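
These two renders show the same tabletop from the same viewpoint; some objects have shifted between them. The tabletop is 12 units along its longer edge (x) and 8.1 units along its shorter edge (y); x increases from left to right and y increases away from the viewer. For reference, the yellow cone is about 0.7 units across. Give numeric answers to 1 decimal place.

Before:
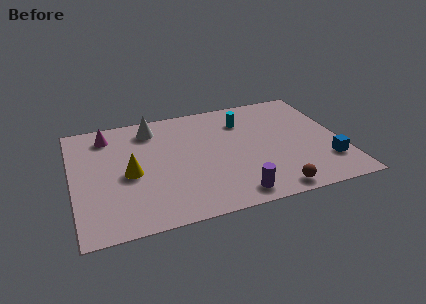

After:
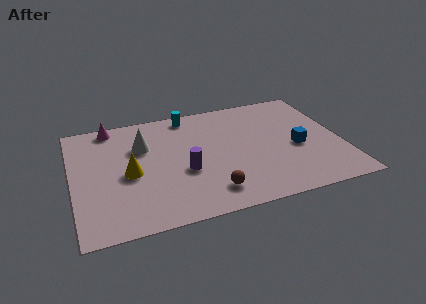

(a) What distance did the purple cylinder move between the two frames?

3.0

The purple cylinder was near (6.9, 1.0) before and (4.9, 3.2) after, so it travelled √(2.0² + 2.2²) ≈ 3.0 units.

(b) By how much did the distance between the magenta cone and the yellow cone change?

+0.5

Before: roughly 3.1 units apart; after: 3.6. That's 0.5 units further apart.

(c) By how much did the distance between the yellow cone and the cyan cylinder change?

-1.3

Before: roughly 5.8 units apart; after: 4.5. That's 1.3 units closer together.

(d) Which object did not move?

the yellow cone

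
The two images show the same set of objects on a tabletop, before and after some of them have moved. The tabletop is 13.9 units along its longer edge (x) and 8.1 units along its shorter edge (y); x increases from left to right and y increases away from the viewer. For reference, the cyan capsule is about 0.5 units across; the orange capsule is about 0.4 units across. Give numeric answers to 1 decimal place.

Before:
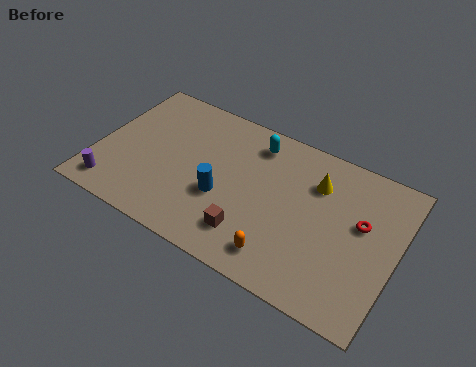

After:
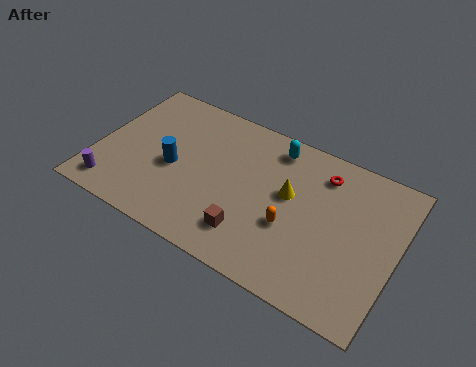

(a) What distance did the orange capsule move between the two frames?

1.7

From (9.0, 1.4) to (9.2, 3.1), the orange capsule covered √(0.2² + 1.7²) ≈ 1.7 units.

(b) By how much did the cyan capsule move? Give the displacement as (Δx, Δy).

(0.9, 0.2)

From the two frames, the cyan capsule sits at roughly (7.0, 6.7) before and (7.9, 6.9) after.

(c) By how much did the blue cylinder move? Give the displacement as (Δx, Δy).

(-2.4, 0.5)

The blue cylinder was at about (6.0, 3.1) and moved to about (3.6, 3.6).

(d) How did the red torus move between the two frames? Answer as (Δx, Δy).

(-2.0, 1.7)

From the two frames, the red torus sits at roughly (12.2, 4.8) before and (10.2, 6.5) after.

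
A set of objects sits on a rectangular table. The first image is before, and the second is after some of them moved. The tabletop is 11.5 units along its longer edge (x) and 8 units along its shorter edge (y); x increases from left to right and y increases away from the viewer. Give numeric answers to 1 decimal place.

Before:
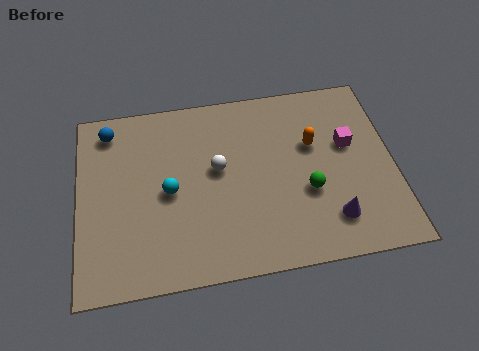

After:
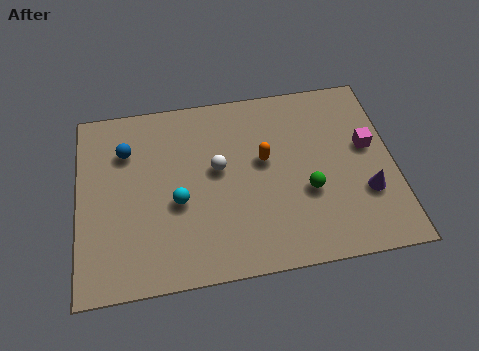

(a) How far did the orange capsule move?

1.8

The orange capsule was near (8.6, 5.0) before and (6.8, 4.6) after, so it travelled √(1.8² + 0.4²) ≈ 1.8 units.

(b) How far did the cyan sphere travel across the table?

0.6

From (3.3, 3.8) to (3.6, 3.3), the cyan sphere covered √(0.3² + 0.5²) ≈ 0.6 units.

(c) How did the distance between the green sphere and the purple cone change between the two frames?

+0.6

Before: roughly 1.5 units apart; after: 2.1. That's 0.6 units further apart.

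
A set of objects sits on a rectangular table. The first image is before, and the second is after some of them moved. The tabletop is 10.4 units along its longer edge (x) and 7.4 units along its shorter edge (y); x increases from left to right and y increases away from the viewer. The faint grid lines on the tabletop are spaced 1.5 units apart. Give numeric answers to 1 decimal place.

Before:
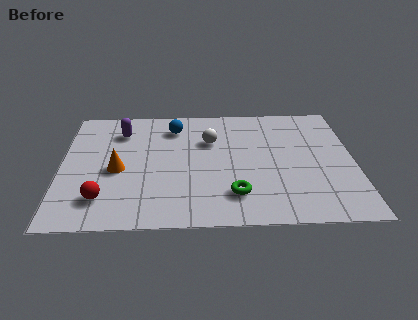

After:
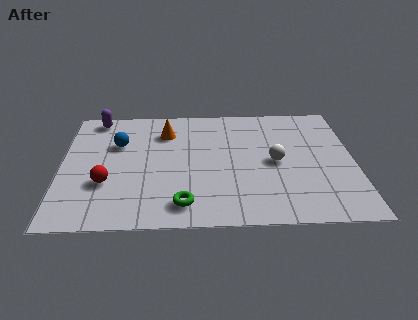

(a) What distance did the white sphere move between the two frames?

2.7

The white sphere was near (5.3, 5.0) before and (7.6, 3.6) after, so it travelled √(2.3² + 1.4²) ≈ 2.7 units.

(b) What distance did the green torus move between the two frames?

1.9

The green torus moved from about (6.1, 1.7) to (4.3, 1.2), a distance of √(1.8² + 0.5²) ≈ 1.9.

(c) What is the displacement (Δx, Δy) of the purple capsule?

(-0.9, 0.9)

From the two frames, the purple capsule sits at roughly (2.1, 5.7) before and (1.2, 6.6) after.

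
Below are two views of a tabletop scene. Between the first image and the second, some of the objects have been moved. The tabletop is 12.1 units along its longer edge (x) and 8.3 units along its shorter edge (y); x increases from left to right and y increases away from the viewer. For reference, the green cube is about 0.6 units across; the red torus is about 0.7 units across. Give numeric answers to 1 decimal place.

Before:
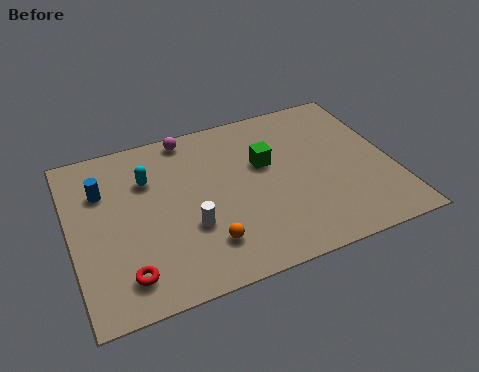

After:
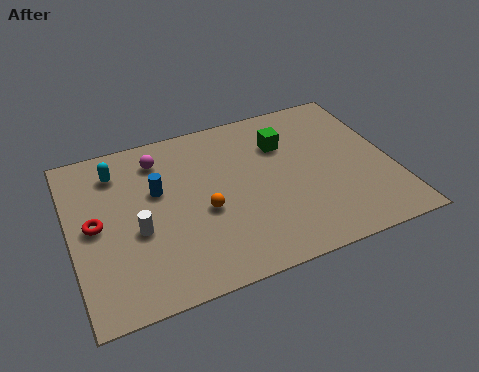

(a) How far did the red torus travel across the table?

2.8

The red torus was near (1.8, 1.5) before and (0.9, 4.2) after, so it travelled √(0.9² + 2.7²) ≈ 2.8 units.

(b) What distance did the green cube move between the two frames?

1.1

The green cube moved from about (7.4, 5.1) to (8.2, 5.9), a distance of √(0.8² + 0.8²) ≈ 1.1.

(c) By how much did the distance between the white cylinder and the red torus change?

-1.2

The distance was about 2.9 in the first image and 1.7 in the second, so they moved 1.2 units closer together.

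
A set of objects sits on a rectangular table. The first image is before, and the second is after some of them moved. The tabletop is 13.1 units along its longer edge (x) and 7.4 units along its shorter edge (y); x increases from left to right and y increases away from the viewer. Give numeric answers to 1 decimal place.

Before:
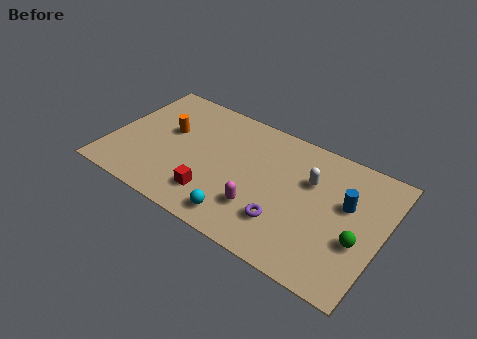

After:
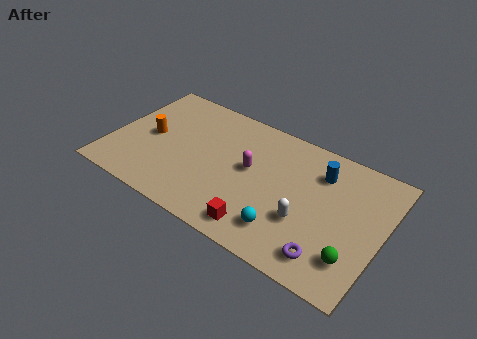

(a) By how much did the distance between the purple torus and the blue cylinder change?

+0.8

They were about 3.6 units apart before and 4.4 after — 0.8 units further apart.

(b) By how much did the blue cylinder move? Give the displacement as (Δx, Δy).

(-1.4, 1.1)

The blue cylinder was at about (11.3, 4.5) and moved to about (9.9, 5.6).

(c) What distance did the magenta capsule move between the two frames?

2.2

The magenta capsule was near (7.5, 2.1) before and (6.7, 4.1) after, so it travelled √(0.8² + 2.0²) ≈ 2.2 units.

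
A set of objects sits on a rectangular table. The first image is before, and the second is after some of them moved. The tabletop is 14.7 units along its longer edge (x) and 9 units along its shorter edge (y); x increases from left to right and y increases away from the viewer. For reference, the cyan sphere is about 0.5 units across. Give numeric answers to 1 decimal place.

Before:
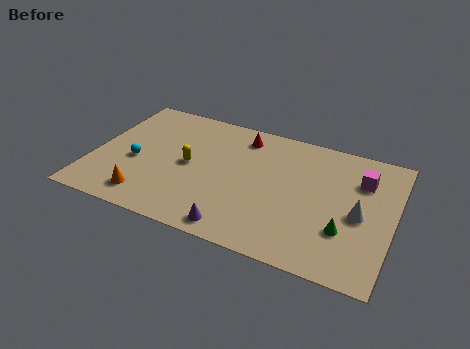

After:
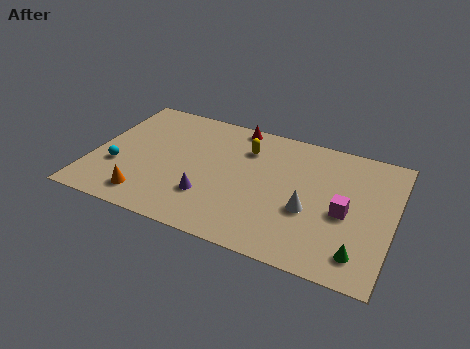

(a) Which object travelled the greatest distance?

the yellow capsule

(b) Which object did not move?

the orange cone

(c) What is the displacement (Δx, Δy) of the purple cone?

(-1.6, 1.6)

From the two frames, the purple cone sits at roughly (7.5, 1.0) before and (5.9, 2.6) after.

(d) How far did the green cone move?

1.4

The green cone was near (12.5, 2.8) before and (13.3, 1.6) after, so it travelled √(0.8² + 1.2²) ≈ 1.4 units.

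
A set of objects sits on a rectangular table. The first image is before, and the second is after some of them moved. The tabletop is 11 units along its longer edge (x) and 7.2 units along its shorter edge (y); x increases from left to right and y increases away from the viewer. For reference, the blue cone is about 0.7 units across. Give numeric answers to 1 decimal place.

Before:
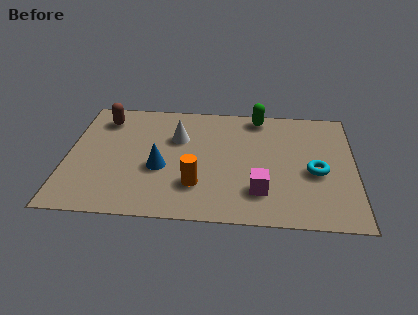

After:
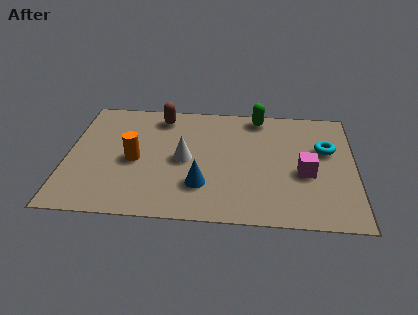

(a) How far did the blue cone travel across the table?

1.8

The blue cone was near (3.6, 2.9) before and (5.2, 2.0) after, so it travelled √(1.6² + 0.9²) ≈ 1.8 units.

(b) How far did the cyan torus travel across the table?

1.5

The cyan torus moved from about (9.5, 3.1) to (9.9, 4.5), a distance of √(0.4² + 1.4²) ≈ 1.5.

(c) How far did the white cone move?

1.3

The white cone moved from about (4.2, 4.8) to (4.5, 3.5), a distance of √(0.3² + 1.3²) ≈ 1.3.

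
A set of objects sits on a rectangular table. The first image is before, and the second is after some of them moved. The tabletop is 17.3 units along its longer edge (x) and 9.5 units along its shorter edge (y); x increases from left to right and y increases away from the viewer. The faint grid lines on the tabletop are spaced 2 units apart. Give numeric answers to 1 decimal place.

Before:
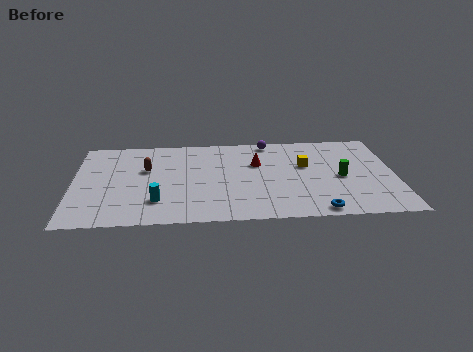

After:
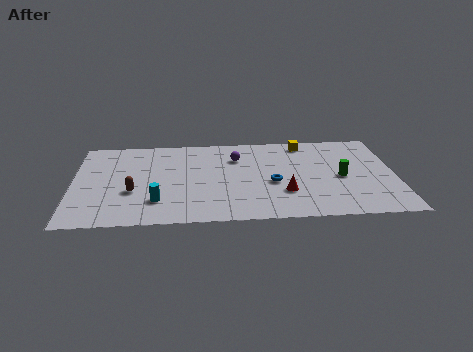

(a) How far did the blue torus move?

3.9

The blue torus was near (13.0, 0.9) before and (10.7, 4.0) after, so it travelled √(2.3² + 3.1²) ≈ 3.9 units.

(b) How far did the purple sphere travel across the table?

2.5

The purple sphere was near (10.6, 8.6) before and (8.8, 6.9) after, so it travelled √(1.8² + 1.7²) ≈ 2.5 units.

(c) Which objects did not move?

the cyan cylinder and the green cylinder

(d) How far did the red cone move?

3.6

The red cone was near (9.9, 6.2) before and (11.3, 2.9) after, so it travelled √(1.4² + 3.3²) ≈ 3.6 units.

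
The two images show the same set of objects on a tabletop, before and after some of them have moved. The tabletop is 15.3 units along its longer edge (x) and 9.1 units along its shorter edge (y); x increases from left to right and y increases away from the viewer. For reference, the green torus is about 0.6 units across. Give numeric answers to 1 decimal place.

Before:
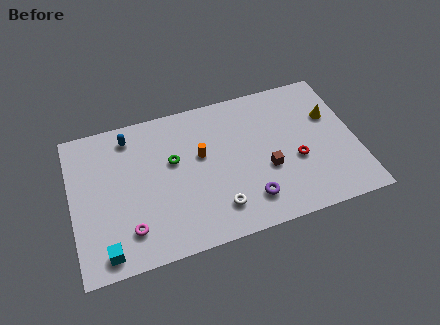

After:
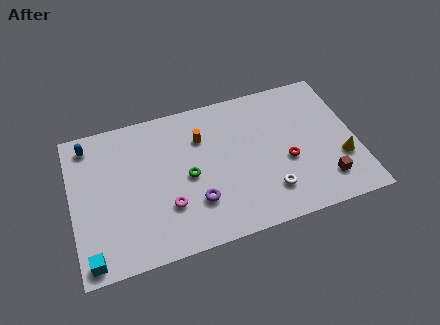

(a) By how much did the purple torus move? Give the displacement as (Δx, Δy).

(-2.8, 0.7)

From the two frames, the purple torus sits at roughly (9.3, 1.9) before and (6.5, 2.6) after.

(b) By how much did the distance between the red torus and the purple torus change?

+1.9

They were about 3.2 units apart before and 5.1 after — 1.9 units further apart.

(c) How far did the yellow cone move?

2.9

The yellow cone moved from about (14.1, 5.9) to (14.4, 3.0), a distance of √(0.3² + 2.9²) ≈ 2.9.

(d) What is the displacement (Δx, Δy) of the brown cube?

(3.0, -1.6)

The brown cube was at about (10.4, 3.5) and moved to about (13.4, 1.9).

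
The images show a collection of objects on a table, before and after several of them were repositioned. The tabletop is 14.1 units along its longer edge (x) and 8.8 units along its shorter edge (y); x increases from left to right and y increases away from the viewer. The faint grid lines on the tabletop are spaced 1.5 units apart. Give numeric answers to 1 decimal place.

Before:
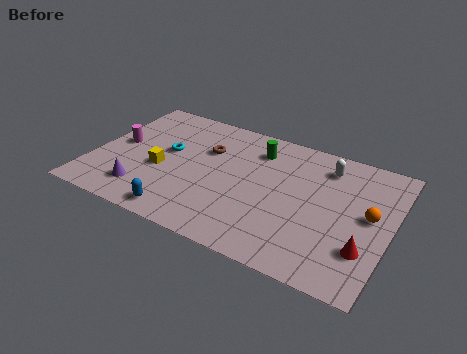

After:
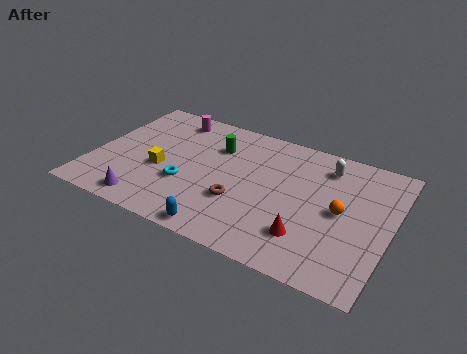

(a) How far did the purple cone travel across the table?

0.8

The purple cone was near (2.7, 1.8) before and (3.0, 1.1) after, so it travelled √(0.3² + 0.7²) ≈ 0.8 units.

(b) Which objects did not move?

the white capsule and the yellow cube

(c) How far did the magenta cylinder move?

3.6

From (1.1, 4.6) to (3.2, 7.5), the magenta cylinder covered √(2.1² + 2.9²) ≈ 3.6 units.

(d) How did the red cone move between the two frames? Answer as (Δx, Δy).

(-2.6, -0.3)

The red cone was at about (13.1, 2.5) and moved to about (10.5, 2.2).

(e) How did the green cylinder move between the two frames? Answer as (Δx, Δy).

(-1.9, -0.6)

The green cylinder was at about (7.5, 6.9) and moved to about (5.6, 6.3).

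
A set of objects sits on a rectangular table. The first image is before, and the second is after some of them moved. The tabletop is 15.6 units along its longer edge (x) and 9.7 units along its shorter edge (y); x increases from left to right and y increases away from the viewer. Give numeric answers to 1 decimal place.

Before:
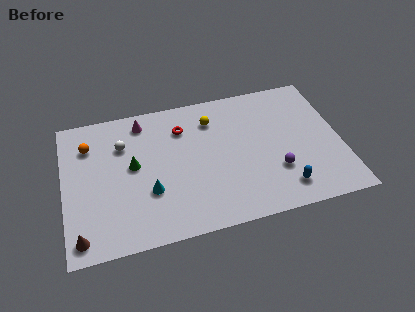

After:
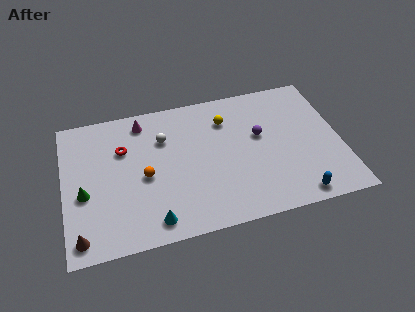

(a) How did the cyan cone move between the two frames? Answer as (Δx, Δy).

(0.1, -2.0)

The cyan cone started near (4.7, 3.3) and ended near (4.8, 1.3).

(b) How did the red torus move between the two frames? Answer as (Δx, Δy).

(-3.4, -0.7)

From the two frames, the red torus sits at roughly (6.8, 7.3) before and (3.4, 6.6) after.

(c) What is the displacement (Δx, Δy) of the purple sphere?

(-0.7, 2.7)

The purple sphere was at about (11.8, 3.0) and moved to about (11.1, 5.7).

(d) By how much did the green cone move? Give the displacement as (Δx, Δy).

(-2.8, -1.3)

The green cone started near (3.9, 5.3) and ended near (1.1, 4.0).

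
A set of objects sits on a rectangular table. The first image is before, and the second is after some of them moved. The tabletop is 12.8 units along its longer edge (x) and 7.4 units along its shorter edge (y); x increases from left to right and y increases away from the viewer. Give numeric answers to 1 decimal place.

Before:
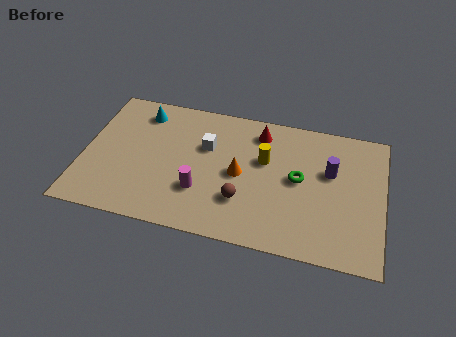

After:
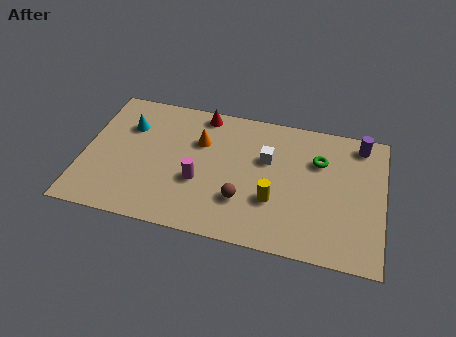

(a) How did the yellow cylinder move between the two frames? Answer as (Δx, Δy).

(0.5, -2.1)

From the two frames, the yellow cylinder sits at roughly (7.7, 4.6) before and (8.2, 2.5) after.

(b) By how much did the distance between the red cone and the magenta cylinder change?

-0.6

Before: roughly 4.4 units apart; after: 3.8. That's 0.6 units closer together.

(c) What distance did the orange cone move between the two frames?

2.3

From (6.7, 3.6) to (4.9, 5.0), the orange cone covered √(1.8² + 1.4²) ≈ 2.3 units.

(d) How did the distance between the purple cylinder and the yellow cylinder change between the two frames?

+2.4

The distance was about 2.8 in the first image and 5.2 in the second, so they moved 2.4 units further apart.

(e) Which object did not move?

the brown sphere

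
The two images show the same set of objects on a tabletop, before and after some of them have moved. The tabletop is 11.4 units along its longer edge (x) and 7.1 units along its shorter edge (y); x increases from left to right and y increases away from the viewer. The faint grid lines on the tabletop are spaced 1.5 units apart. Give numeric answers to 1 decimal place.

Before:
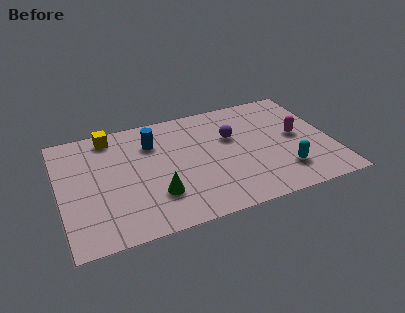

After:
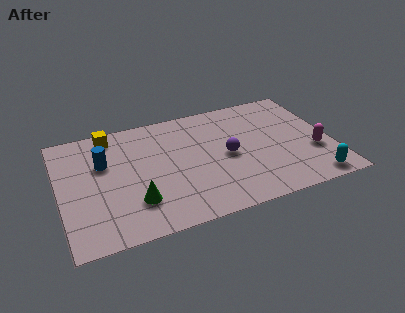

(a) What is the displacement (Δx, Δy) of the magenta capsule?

(0.6, -1.2)

From the two frames, the magenta capsule sits at roughly (10.0, 3.7) before and (10.6, 2.5) after.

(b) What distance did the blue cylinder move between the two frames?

2.2

The blue cylinder was near (4.0, 5.2) before and (1.9, 4.6) after, so it travelled √(2.1² + 0.6²) ≈ 2.2 units.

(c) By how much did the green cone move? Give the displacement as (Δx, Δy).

(-0.9, -0.1)

The green cone was at about (3.9, 2.0) and moved to about (3.0, 1.9).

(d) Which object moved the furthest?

the blue cylinder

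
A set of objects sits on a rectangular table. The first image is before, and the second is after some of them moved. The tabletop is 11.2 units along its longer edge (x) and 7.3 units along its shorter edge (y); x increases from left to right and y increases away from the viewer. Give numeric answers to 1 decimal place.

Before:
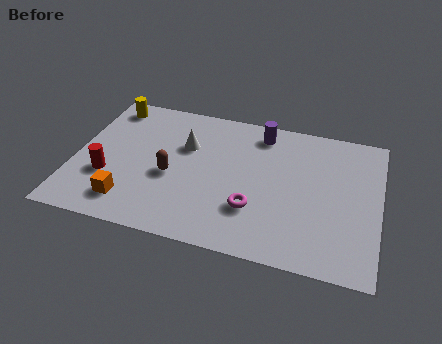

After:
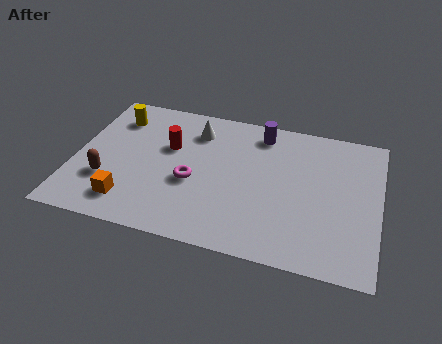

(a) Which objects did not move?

the purple cylinder and the orange cube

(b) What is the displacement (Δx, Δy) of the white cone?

(0.3, 0.9)

The white cone started near (4.0, 4.8) and ended near (4.3, 5.7).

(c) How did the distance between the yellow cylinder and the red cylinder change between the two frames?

-1.4

They were about 3.8 units apart before and 2.4 after — 1.4 units closer together.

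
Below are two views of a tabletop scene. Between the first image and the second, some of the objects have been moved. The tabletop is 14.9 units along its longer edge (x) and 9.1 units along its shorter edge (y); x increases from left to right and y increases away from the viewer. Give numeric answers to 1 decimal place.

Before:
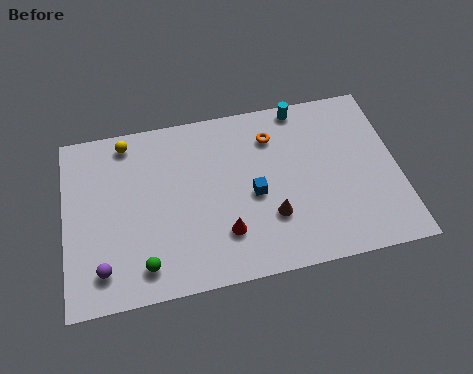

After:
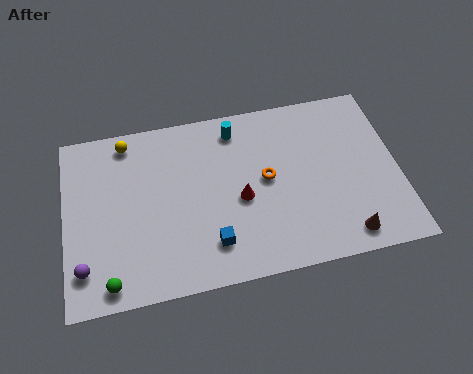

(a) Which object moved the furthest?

the brown cone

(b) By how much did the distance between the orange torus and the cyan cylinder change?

+1.2

Before: roughly 1.9 units apart; after: 3.1. That's 1.2 units further apart.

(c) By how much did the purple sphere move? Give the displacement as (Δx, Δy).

(-0.8, 0.2)

From the two frames, the purple sphere sits at roughly (1.6, 1.7) before and (0.8, 1.9) after.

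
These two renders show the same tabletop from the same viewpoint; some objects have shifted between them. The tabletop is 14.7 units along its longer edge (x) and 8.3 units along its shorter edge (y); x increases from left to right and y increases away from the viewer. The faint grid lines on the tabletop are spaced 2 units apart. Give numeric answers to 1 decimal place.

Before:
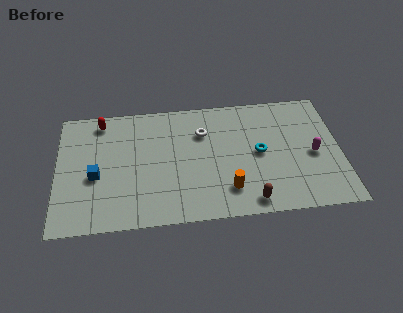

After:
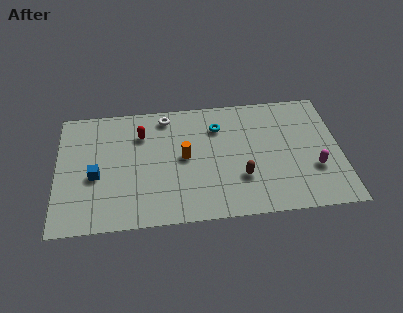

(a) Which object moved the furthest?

the orange cylinder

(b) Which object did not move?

the blue cube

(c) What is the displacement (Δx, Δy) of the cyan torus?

(-2.1, 2.0)

From the two frames, the cyan torus sits at roughly (10.5, 4.2) before and (8.4, 6.2) after.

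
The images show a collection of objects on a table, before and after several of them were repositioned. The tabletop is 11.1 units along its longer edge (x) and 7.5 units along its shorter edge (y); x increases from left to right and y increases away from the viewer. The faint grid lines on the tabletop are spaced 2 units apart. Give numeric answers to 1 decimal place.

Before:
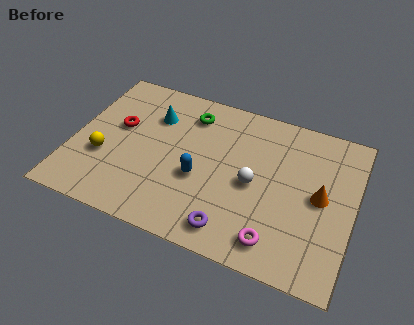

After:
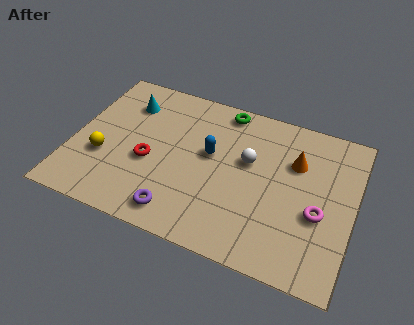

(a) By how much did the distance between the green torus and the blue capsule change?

-0.7

Before: roughly 3.1 units apart; after: 2.4. That's 0.7 units closer together.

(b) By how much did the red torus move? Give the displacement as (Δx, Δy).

(1.4, -1.3)

The red torus started near (1.7, 4.4) and ended near (3.1, 3.1).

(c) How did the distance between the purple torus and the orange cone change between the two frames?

+1.6

Before: roughly 4.2 units apart; after: 5.8. That's 1.6 units further apart.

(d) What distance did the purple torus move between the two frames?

2.1

The purple torus moved from about (6.6, 1.1) to (4.5, 1.1), a distance of √(2.1² + 0.0²) ≈ 2.1.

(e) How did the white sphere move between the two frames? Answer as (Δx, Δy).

(-0.3, 1.0)

The white sphere was at about (7.2, 3.5) and moved to about (6.9, 4.5).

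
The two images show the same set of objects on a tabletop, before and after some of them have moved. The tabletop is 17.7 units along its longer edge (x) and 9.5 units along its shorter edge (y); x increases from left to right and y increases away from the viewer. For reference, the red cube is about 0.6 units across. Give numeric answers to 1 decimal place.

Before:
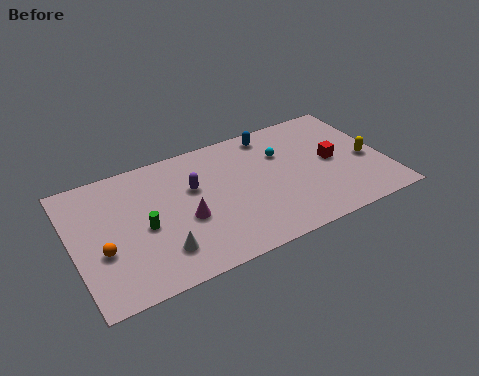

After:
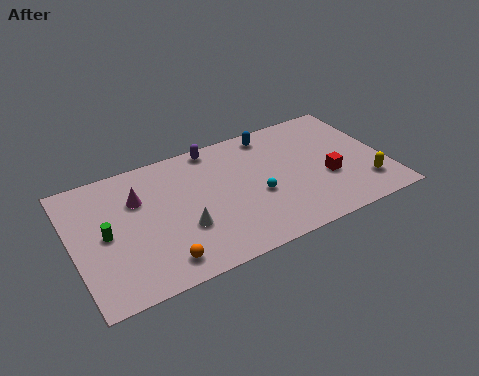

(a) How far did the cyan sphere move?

3.2

The cyan sphere was near (12.1, 6.5) before and (10.3, 3.9) after, so it travelled √(1.8² + 2.6²) ≈ 3.2 units.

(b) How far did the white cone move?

1.8

The white cone moved from about (4.6, 2.2) to (6.0, 3.3), a distance of √(1.4² + 1.1²) ≈ 1.8.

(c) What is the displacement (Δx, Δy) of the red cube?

(-0.5, -1.2)

From the two frames, the red cube sits at roughly (14.8, 4.8) before and (14.3, 3.6) after.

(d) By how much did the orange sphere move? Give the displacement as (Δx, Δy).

(3.0, -2.1)

From the two frames, the orange sphere sits at roughly (1.5, 3.6) before and (4.5, 1.5) after.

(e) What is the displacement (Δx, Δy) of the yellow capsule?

(-0.4, -1.9)

The yellow capsule was at about (16.7, 4.1) and moved to about (16.3, 2.2).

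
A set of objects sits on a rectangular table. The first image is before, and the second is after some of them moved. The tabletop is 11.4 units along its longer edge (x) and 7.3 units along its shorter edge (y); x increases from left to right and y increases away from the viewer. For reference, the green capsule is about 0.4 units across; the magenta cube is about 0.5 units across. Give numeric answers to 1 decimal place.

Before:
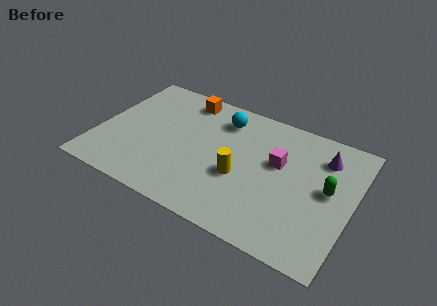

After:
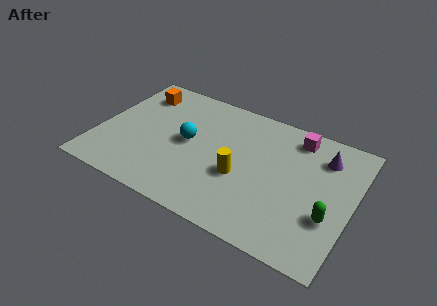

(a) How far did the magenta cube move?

1.9

The magenta cube moved from about (8.0, 4.4) to (8.6, 6.2), a distance of √(0.6² + 1.8²) ≈ 1.9.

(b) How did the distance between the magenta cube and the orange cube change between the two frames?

+2.3

They were about 4.9 units apart before and 7.2 after — 2.3 units further apart.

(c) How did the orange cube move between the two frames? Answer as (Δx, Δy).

(-2.1, -0.5)

The orange cube was at about (3.5, 6.3) and moved to about (1.4, 5.8).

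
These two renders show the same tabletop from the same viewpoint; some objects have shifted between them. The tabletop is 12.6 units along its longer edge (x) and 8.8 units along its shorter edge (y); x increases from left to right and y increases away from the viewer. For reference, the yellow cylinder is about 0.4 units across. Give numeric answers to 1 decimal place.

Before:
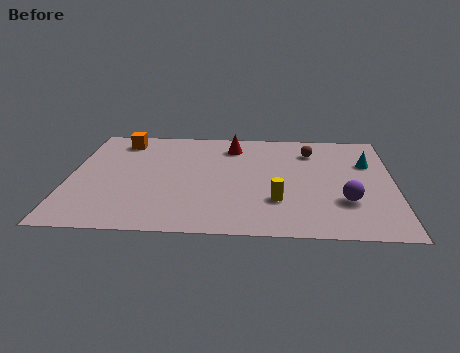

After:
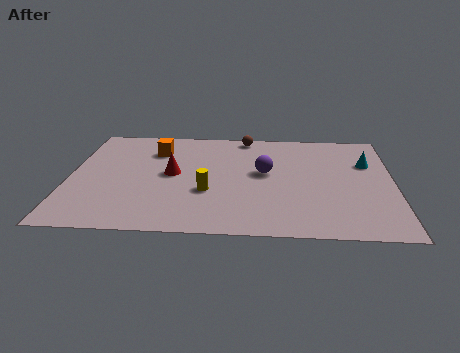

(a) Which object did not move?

the cyan cone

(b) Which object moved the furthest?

the purple sphere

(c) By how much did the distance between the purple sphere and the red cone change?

-2.6

Before: roughly 6.2 units apart; after: 3.6. That's 2.6 units closer together.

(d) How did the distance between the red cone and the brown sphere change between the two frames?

+1.3

The distance was about 3.1 in the first image and 4.4 in the second, so they moved 1.3 units further apart.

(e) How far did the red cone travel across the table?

3.4

The red cone moved from about (6.3, 7.1) to (4.0, 4.6), a distance of √(2.3² + 2.5²) ≈ 3.4.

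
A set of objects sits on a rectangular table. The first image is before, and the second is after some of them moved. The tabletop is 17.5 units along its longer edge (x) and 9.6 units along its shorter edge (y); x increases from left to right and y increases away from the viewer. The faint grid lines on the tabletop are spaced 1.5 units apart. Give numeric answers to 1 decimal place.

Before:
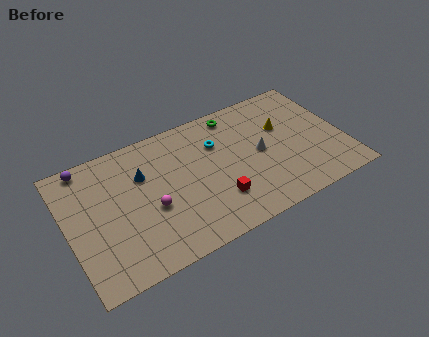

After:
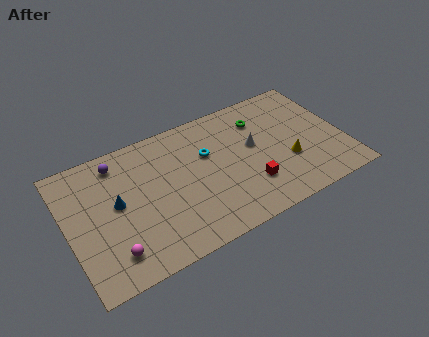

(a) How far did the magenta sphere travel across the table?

3.4

The magenta sphere moved from about (5.1, 3.9) to (2.4, 1.9), a distance of √(2.7² + 2.0²) ≈ 3.4.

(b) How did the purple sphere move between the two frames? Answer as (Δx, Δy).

(1.9, -0.6)

The purple sphere started near (1.6, 8.7) and ended near (3.5, 8.1).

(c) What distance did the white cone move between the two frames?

0.8

From (12.2, 4.8) to (11.9, 5.5), the white cone covered √(0.3² + 0.7²) ≈ 0.8 units.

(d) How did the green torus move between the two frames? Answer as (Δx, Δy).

(1.5, -1.1)

The green torus started near (11.1, 8.4) and ended near (12.6, 7.3).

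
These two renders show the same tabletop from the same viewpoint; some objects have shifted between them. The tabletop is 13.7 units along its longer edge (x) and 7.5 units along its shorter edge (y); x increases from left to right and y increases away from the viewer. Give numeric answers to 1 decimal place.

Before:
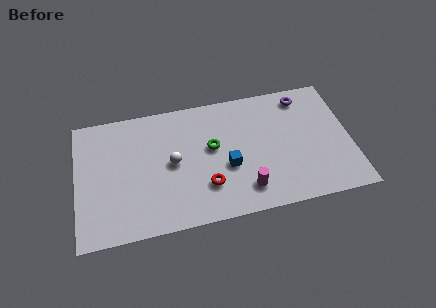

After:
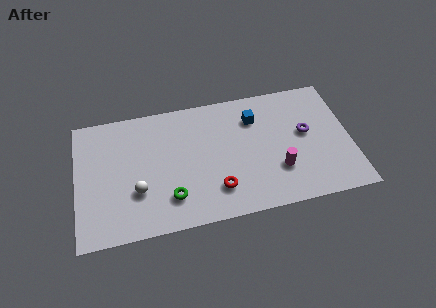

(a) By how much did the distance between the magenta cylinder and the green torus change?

+2.2

The distance was about 3.2 in the first image and 5.4 in the second, so they moved 2.2 units further apart.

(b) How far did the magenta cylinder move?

1.9

From (8.3, 1.5) to (10.0, 2.3), the magenta cylinder covered √(1.7² + 0.8²) ≈ 1.9 units.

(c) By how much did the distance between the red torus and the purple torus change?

-1.5

The distance was about 6.7 in the first image and 5.2 in the second, so they moved 1.5 units closer together.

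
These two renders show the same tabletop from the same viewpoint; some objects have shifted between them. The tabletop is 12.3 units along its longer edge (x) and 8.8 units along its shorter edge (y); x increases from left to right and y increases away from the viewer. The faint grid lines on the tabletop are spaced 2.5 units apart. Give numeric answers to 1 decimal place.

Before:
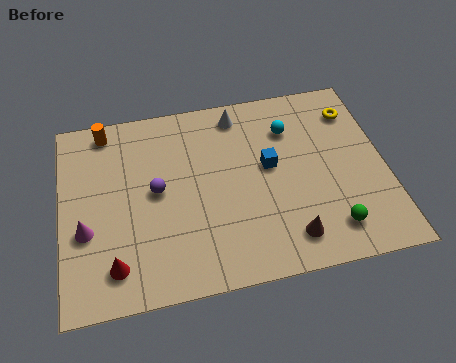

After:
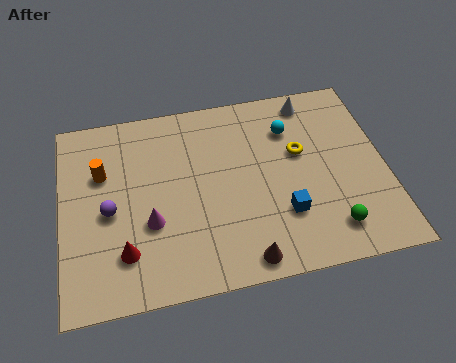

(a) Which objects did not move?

the cyan sphere and the green sphere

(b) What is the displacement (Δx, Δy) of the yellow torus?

(-2.2, -1.6)

The yellow torus was at about (11.3, 6.9) and moved to about (9.1, 5.3).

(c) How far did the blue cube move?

2.3

From (7.9, 4.9) to (8.3, 2.6), the blue cube covered √(0.4² + 2.3²) ≈ 2.3 units.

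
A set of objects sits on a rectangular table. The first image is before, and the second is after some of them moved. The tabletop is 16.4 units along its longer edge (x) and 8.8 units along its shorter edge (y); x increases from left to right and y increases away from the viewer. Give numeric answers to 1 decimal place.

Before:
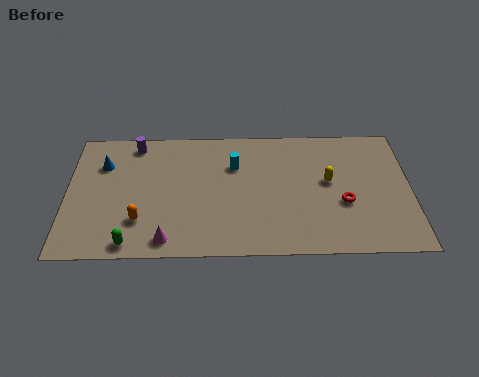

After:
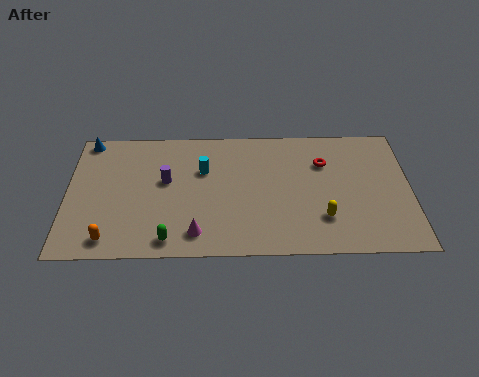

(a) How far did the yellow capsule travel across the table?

2.5

The yellow capsule was near (12.5, 4.9) before and (12.2, 2.4) after, so it travelled √(0.3² + 2.5²) ≈ 2.5 units.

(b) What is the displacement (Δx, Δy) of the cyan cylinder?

(-1.5, -0.3)

The cyan cylinder started near (8.0, 6.1) and ended near (6.5, 5.8).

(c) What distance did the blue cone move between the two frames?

1.9

From (1.7, 6.3) to (0.9, 8.0), the blue cone covered √(0.8² + 1.7²) ≈ 1.9 units.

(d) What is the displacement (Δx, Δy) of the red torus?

(-0.9, 2.8)

The red torus started near (13.2, 3.4) and ended near (12.3, 6.2).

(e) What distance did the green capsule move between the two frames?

1.8

The green capsule moved from about (3.1, 0.9) to (4.9, 1.1), a distance of √(1.8² + 0.2²) ≈ 1.8.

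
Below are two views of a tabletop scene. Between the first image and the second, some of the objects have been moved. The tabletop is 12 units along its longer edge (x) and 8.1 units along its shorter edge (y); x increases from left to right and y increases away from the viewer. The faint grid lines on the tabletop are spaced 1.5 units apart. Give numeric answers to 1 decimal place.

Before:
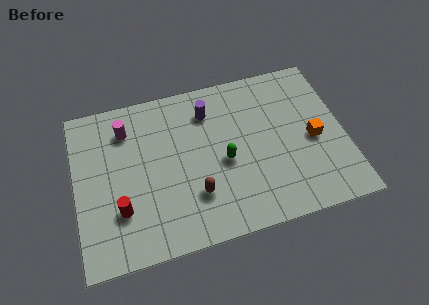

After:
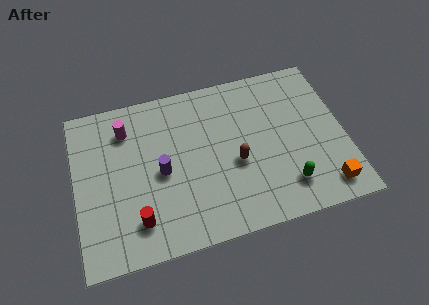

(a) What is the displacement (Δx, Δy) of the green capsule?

(2.6, -1.9)

The green capsule started near (6.6, 3.6) and ended near (9.2, 1.7).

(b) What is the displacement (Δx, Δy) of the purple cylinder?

(-2.3, -2.5)

The purple cylinder started near (6.1, 6.3) and ended near (3.8, 3.8).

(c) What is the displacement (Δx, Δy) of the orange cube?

(0.3, -2.5)

The orange cube started near (10.6, 3.7) and ended near (10.9, 1.2).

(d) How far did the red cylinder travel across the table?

1.0

From (1.9, 2.4) to (2.6, 1.7), the red cylinder covered √(0.7² + 0.7²) ≈ 1.0 units.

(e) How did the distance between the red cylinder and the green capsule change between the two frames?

+1.7

They were about 4.9 units apart before and 6.6 after — 1.7 units further apart.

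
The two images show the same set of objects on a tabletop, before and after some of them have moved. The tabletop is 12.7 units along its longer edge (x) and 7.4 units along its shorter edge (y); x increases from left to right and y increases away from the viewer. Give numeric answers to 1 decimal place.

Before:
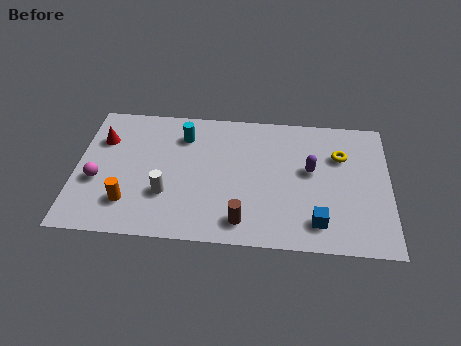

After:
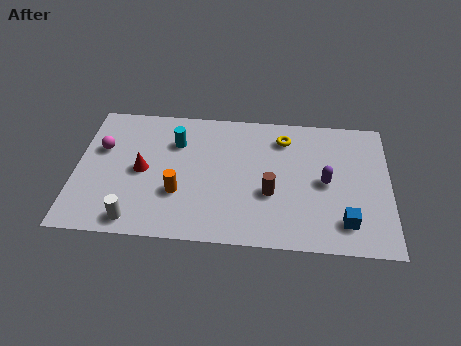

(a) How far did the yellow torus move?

2.4

The yellow torus was near (10.7, 5.1) before and (8.4, 5.9) after, so it travelled √(2.3² + 0.8²) ≈ 2.4 units.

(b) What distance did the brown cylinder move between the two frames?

1.9

From (6.8, 1.2) to (7.9, 2.8), the brown cylinder covered √(1.1² + 1.6²) ≈ 1.9 units.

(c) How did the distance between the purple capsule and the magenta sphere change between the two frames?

+0.5

The distance was about 8.7 in the first image and 9.2 in the second, so they moved 0.5 units further apart.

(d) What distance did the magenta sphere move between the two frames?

1.8

The magenta sphere moved from about (0.9, 2.9) to (1.0, 4.7), a distance of √(0.1² + 1.8²) ≈ 1.8.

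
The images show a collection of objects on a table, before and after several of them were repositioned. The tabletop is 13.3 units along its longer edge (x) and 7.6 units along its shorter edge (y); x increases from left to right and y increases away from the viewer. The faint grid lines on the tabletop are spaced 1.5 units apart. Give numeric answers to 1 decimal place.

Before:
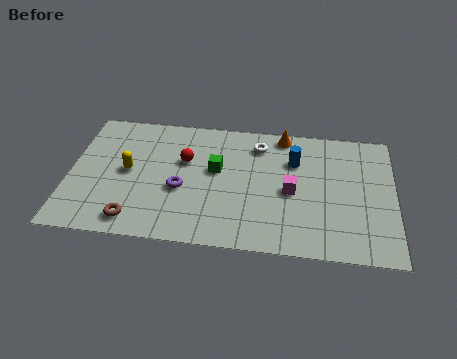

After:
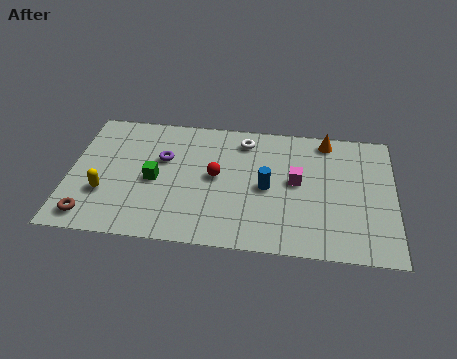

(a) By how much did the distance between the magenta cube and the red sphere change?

-1.3

They were about 4.6 units apart before and 3.3 after — 1.3 units closer together.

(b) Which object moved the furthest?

the green cube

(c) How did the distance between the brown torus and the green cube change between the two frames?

-1.1

Before: roughly 4.6 units apart; after: 3.5. That's 1.1 units closer together.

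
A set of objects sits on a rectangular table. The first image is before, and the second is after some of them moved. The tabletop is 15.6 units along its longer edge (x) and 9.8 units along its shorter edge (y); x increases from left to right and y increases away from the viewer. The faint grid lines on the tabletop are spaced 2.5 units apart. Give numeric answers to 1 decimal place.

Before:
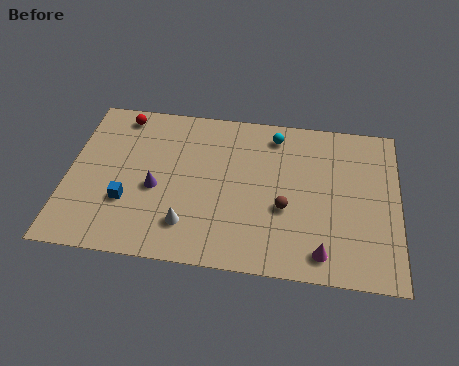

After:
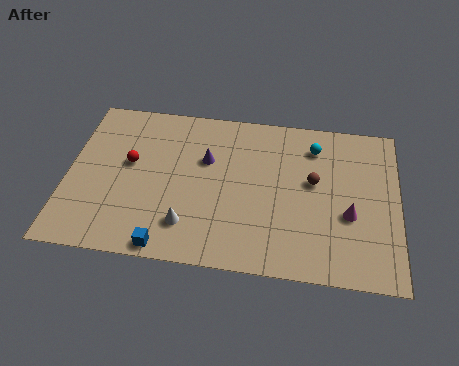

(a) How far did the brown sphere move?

2.2

From (10.3, 3.8) to (11.6, 5.6), the brown sphere covered √(1.3² + 1.8²) ≈ 2.2 units.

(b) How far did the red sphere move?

3.1

From (2.3, 8.6) to (2.9, 5.6), the red sphere covered √(0.6² + 3.0²) ≈ 3.1 units.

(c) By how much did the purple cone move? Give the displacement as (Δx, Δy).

(2.3, 2.1)

From the two frames, the purple cone sits at roughly (4.2, 4.2) before and (6.5, 6.3) after.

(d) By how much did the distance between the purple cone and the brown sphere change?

-1.0

They were about 6.1 units apart before and 5.1 after — 1.0 units closer together.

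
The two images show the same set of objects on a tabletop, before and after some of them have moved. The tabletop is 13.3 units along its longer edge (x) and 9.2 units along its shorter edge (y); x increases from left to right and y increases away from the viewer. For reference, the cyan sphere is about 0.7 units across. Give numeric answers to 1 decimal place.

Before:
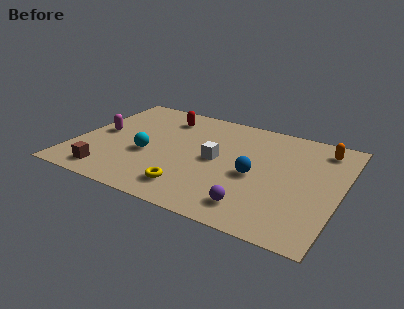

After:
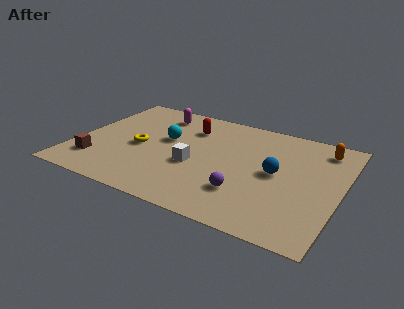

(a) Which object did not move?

the orange capsule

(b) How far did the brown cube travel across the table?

1.1

From (2.1, 1.3) to (1.3, 2.1), the brown cube covered √(0.8² + 0.8²) ≈ 1.1 units.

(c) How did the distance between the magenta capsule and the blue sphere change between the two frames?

-0.9

Before: roughly 8.0 units apart; after: 7.1. That's 0.9 units closer together.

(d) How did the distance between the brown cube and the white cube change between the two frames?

-0.9

The distance was about 6.0 in the first image and 5.1 in the second, so they moved 0.9 units closer together.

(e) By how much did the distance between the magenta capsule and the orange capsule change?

-2.9

They were about 11.4 units apart before and 8.5 after — 2.9 units closer together.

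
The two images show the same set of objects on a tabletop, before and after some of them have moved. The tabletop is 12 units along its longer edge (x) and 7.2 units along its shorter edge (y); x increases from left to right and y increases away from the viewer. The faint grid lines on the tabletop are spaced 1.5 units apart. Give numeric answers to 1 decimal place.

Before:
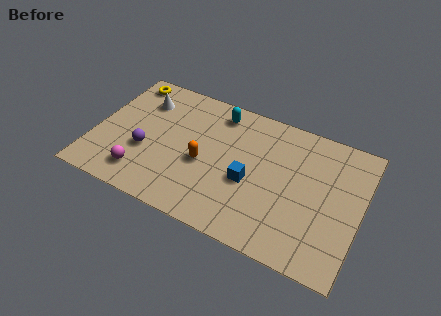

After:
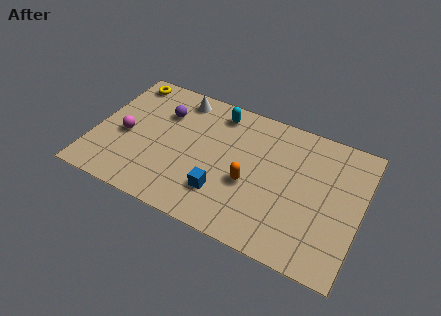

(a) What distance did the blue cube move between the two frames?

1.6

The blue cube was near (7.1, 3.0) before and (6.0, 1.9) after, so it travelled √(1.1² + 1.1²) ≈ 1.6 units.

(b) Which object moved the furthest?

the purple sphere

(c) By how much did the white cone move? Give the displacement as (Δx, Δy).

(1.6, 0.8)

The white cone was at about (1.9, 5.4) and moved to about (3.5, 6.2).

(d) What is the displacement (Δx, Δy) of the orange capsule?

(2.1, -0.2)

The orange capsule was at about (5.0, 3.1) and moved to about (7.1, 2.9).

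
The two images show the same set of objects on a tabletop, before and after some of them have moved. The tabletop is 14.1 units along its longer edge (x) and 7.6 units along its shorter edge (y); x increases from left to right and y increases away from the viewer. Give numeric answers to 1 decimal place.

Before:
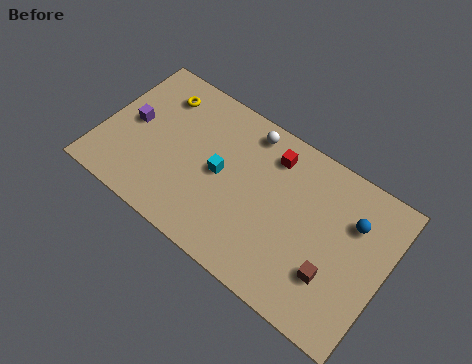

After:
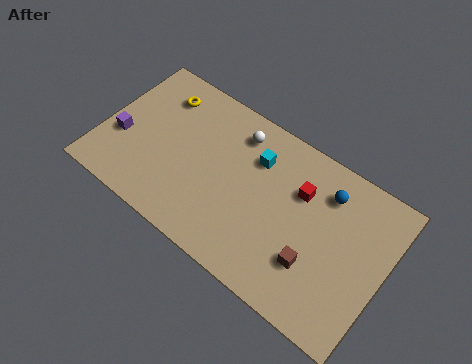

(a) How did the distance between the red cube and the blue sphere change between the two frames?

-2.9

They were about 4.3 units apart before and 1.4 after — 2.9 units closer together.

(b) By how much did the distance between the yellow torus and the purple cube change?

+1.1

Before: roughly 2.3 units apart; after: 3.4. That's 1.1 units further apart.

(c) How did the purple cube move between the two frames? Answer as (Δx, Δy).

(-0.4, -1.0)

The purple cube was at about (1.4, 3.9) and moved to about (1.0, 2.9).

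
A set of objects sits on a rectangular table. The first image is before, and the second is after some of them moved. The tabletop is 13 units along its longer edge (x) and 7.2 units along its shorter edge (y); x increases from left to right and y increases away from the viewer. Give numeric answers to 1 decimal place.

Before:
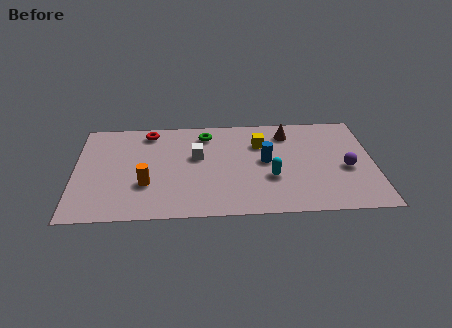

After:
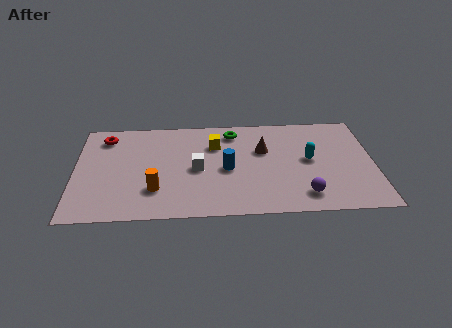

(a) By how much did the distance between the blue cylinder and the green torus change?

-0.6

The distance was about 3.3 in the first image and 2.7 in the second, so they moved 0.6 units closer together.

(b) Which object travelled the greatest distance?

the purple sphere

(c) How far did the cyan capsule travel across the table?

2.1

From (8.5, 2.6) to (10.2, 3.8), the cyan capsule covered √(1.7² + 1.2²) ≈ 2.1 units.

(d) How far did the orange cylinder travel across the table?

0.6

The orange cylinder moved from about (3.1, 2.4) to (3.5, 2.0), a distance of √(0.4² + 0.4²) ≈ 0.6.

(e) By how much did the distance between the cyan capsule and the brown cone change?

-1.1

The distance was about 3.3 in the first image and 2.2 in the second, so they moved 1.1 units closer together.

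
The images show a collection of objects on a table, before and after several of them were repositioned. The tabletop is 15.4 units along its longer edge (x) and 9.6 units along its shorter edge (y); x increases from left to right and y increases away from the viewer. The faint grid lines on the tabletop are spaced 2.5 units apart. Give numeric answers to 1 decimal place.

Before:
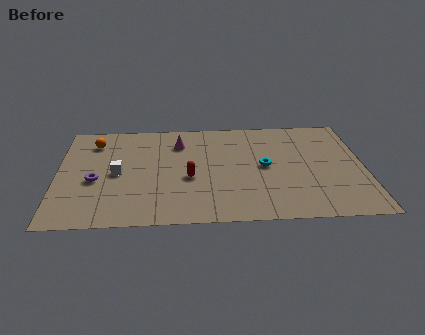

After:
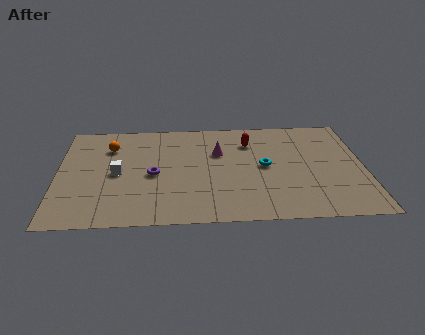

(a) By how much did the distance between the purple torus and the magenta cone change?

-1.5

The distance was about 5.3 in the first image and 3.8 in the second, so they moved 1.5 units closer together.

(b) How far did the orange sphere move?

0.9

The orange sphere was near (1.8, 7.6) before and (2.6, 7.1) after, so it travelled √(0.8² + 0.5²) ≈ 0.9 units.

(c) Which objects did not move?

the white cube and the cyan torus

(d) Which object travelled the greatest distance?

the red capsule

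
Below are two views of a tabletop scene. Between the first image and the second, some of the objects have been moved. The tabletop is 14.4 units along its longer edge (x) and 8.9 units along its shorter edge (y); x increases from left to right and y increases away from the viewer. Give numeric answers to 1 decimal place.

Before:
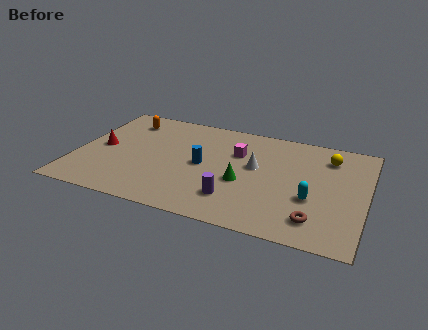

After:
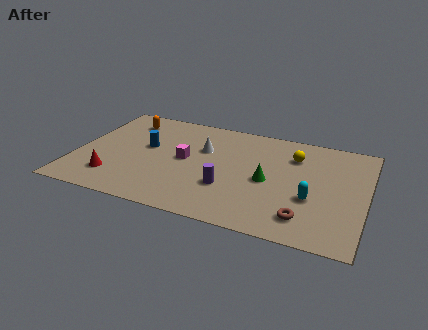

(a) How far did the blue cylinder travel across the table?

3.0

The blue cylinder moved from about (6.3, 4.4) to (3.4, 5.1), a distance of √(2.9² + 0.7²) ≈ 3.0.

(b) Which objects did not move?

the orange capsule and the cyan capsule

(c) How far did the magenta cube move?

2.9

From (7.9, 6.0) to (5.4, 4.6), the magenta cube covered √(2.5² + 1.4²) ≈ 2.9 units.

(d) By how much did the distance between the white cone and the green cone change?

+2.2

They were about 1.6 units apart before and 3.8 after — 2.2 units further apart.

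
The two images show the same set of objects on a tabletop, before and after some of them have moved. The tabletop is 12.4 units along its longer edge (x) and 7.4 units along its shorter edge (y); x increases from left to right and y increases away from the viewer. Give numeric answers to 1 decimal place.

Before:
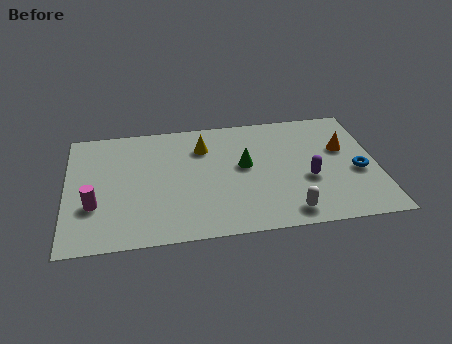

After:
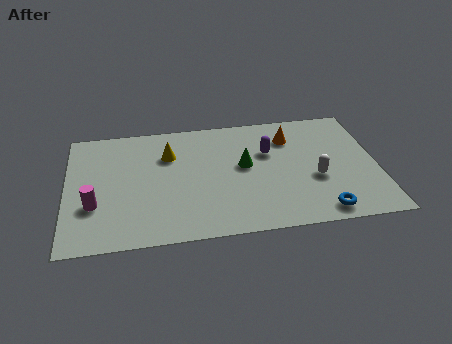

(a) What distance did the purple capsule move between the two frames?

2.4

The purple capsule was near (9.6, 2.9) before and (8.1, 4.8) after, so it travelled √(1.5² + 1.9²) ≈ 2.4 units.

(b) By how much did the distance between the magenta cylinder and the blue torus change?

-1.5

They were about 10.5 units apart before and 9.0 after — 1.5 units closer together.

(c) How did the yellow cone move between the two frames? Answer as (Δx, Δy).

(-1.4, -0.3)

The yellow cone started near (5.5, 5.5) and ended near (4.1, 5.2).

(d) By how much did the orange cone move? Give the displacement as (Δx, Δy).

(-2.1, 1.0)

The orange cone started near (11.1, 4.6) and ended near (9.0, 5.6).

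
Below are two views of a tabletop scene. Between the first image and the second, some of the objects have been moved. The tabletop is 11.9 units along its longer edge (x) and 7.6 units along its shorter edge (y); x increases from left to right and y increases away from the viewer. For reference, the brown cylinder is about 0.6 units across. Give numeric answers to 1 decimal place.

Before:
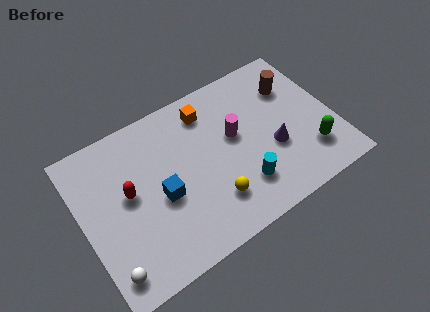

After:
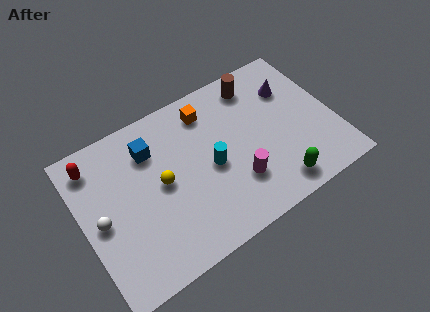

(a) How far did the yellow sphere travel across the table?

2.9

The yellow sphere was near (5.8, 1.9) before and (3.7, 3.9) after, so it travelled √(2.1² + 2.0²) ≈ 2.9 units.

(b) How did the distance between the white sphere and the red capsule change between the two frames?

-0.6

The distance was about 3.3 in the first image and 2.7 in the second, so they moved 0.6 units closer together.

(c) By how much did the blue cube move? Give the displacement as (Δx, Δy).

(-0.1, 2.4)

The blue cube started near (3.6, 3.3) and ended near (3.5, 5.7).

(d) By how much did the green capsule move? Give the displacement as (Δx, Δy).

(-1.8, -0.8)

The green capsule was at about (10.5, 1.9) and moved to about (8.7, 1.1).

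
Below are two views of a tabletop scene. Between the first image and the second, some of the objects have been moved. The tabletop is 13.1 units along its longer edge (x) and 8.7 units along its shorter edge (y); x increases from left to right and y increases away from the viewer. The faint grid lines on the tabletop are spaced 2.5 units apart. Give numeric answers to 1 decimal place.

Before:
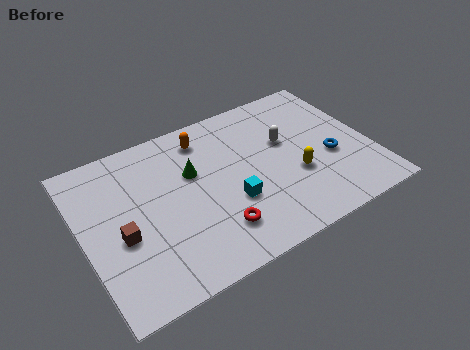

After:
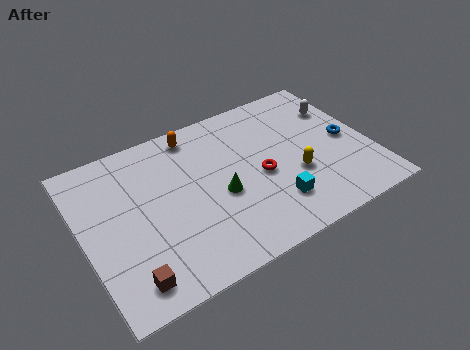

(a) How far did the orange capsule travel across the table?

0.6

The orange capsule was near (5.9, 7.2) before and (5.5, 7.6) after, so it travelled √(0.4² + 0.4²) ≈ 0.6 units.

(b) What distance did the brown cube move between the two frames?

2.3

The brown cube moved from about (1.6, 3.6) to (1.6, 1.3), a distance of √(0.0² + 2.3²) ≈ 2.3.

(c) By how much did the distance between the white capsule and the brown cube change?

+3.6

They were about 8.0 units apart before and 11.6 after — 3.6 units further apart.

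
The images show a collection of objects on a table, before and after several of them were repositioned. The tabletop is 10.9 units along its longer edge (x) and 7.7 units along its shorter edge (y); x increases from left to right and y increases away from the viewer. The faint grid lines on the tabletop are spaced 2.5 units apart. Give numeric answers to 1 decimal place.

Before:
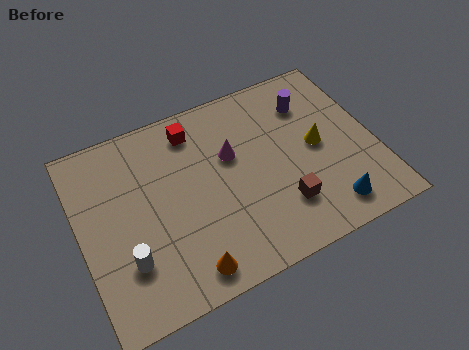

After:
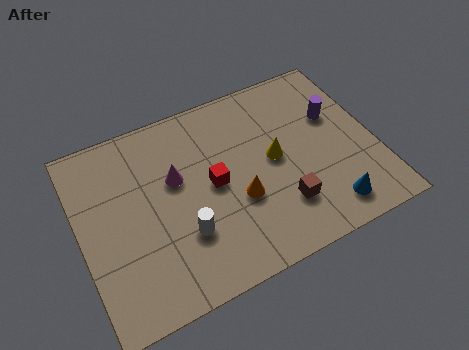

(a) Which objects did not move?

the blue cone and the brown cube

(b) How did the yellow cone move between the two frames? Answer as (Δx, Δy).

(-1.6, 0.1)

From the two frames, the yellow cone sits at roughly (8.8, 3.9) before and (7.2, 4.0) after.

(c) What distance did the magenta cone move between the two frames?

2.1

The magenta cone was near (5.7, 4.8) before and (3.6, 4.7) after, so it travelled √(2.1² + 0.1²) ≈ 2.1 units.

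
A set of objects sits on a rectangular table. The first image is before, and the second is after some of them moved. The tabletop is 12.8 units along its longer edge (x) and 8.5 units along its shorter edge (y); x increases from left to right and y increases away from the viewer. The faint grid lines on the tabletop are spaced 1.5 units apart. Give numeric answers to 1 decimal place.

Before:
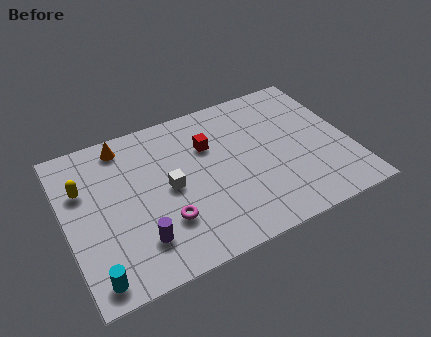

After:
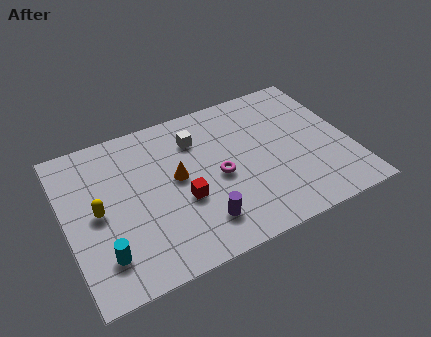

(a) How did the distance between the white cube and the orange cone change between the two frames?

-1.5

They were about 3.6 units apart before and 2.1 after — 1.5 units closer together.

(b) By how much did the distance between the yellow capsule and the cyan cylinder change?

-2.4

Before: roughly 4.7 units apart; after: 2.3. That's 2.4 units closer together.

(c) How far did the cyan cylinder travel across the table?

1.0

The cyan cylinder was near (0.9, 1.0) before and (1.4, 1.9) after, so it travelled √(0.5² + 0.9²) ≈ 1.0 units.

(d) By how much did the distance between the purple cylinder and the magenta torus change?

+1.1

Before: roughly 1.3 units apart; after: 2.4. That's 1.1 units further apart.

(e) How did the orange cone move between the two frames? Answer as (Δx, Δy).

(2.1, -2.8)

The orange cone started near (2.9, 7.4) and ended near (5.0, 4.6).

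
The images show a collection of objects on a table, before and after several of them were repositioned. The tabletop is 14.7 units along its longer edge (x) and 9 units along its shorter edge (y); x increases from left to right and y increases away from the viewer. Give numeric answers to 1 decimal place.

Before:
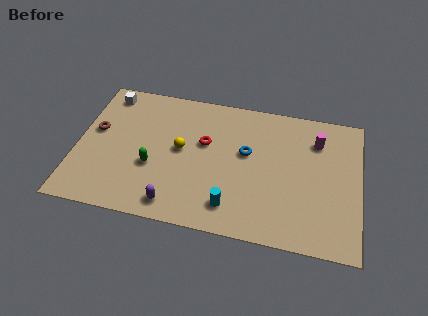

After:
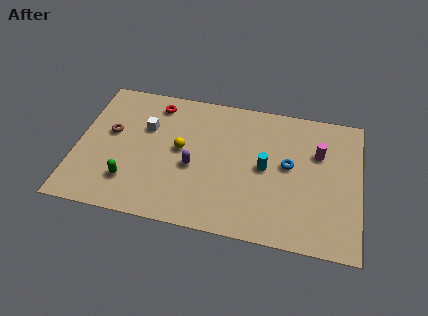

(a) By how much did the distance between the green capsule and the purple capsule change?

+1.0

The distance was about 2.6 in the first image and 3.6 in the second, so they moved 1.0 units further apart.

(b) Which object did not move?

the yellow sphere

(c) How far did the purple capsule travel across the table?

2.7

The purple capsule moved from about (5.3, 1.2) to (6.1, 3.8), a distance of √(0.8² + 2.6²) ≈ 2.7.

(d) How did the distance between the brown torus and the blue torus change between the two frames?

+1.4

Before: roughly 7.9 units apart; after: 9.3. That's 1.4 units further apart.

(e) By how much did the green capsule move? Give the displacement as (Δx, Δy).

(-1.1, -1.2)

The green capsule was at about (4.0, 3.4) and moved to about (2.9, 2.2).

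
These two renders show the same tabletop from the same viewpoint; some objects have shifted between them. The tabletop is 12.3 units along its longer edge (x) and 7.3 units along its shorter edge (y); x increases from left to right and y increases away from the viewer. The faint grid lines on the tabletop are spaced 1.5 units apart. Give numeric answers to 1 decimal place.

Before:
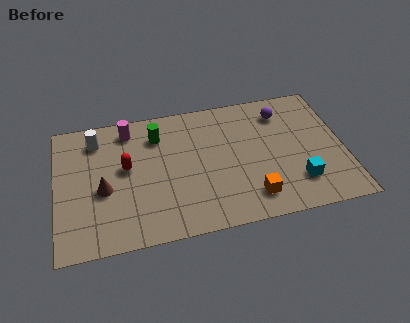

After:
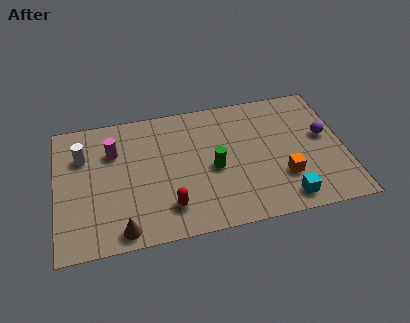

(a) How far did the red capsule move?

3.0

The red capsule moved from about (3.0, 4.1) to (4.7, 1.6), a distance of √(1.7² + 2.5²) ≈ 3.0.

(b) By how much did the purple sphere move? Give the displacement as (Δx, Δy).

(1.7, -1.7)

The purple sphere was at about (9.8, 5.8) and moved to about (11.5, 4.1).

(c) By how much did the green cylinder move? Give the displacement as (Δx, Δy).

(2.3, -2.3)

From the two frames, the green cylinder sits at roughly (4.4, 5.6) before and (6.7, 3.3) after.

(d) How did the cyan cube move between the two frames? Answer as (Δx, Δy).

(-0.6, -0.8)

The cyan cube was at about (10.2, 1.8) and moved to about (9.6, 1.0).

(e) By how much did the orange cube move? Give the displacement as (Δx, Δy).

(1.4, 0.8)

The orange cube started near (8.2, 1.4) and ended near (9.6, 2.2).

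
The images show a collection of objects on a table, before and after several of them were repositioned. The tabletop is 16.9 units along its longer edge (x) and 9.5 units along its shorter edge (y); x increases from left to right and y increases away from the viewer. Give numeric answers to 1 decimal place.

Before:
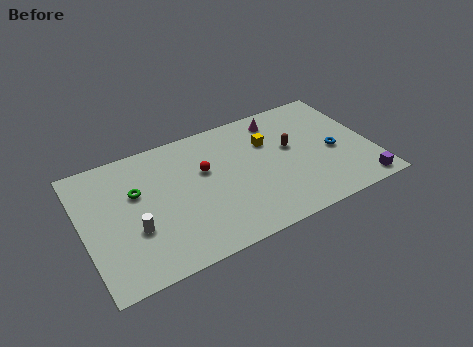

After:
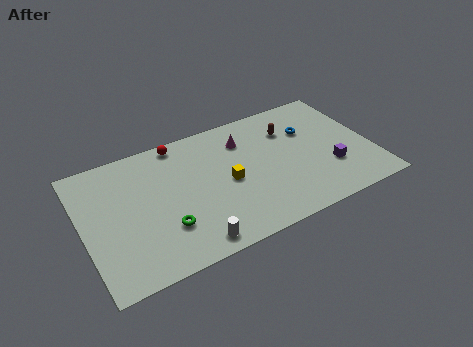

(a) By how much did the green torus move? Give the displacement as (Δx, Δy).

(1.3, -3.2)

From the two frames, the green torus sits at roughly (3.2, 6.0) before and (4.5, 2.8) after.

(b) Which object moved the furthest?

the white cylinder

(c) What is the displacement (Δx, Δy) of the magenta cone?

(-2.2, -0.8)

The magenta cone started near (11.9, 8.0) and ended near (9.7, 7.2).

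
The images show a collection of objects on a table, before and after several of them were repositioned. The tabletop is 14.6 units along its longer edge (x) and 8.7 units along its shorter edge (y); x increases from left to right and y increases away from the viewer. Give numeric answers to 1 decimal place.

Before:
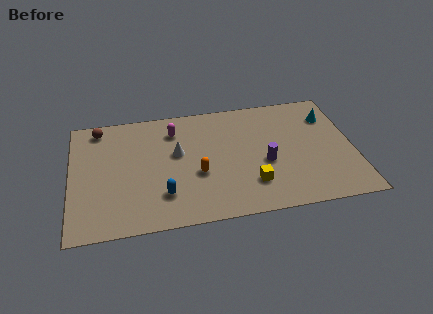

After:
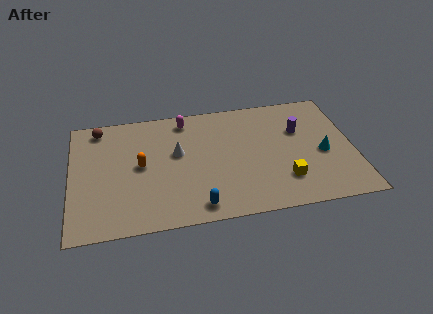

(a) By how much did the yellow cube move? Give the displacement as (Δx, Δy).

(1.7, 0.0)

From the two frames, the yellow cube sits at roughly (9.2, 2.2) before and (10.9, 2.2) after.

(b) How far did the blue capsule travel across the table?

2.0

From (4.7, 2.2) to (6.4, 1.1), the blue capsule covered √(1.7² + 1.1²) ≈ 2.0 units.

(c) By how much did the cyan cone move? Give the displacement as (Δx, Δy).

(-0.5, -2.7)

The cyan cone started near (13.5, 6.5) and ended near (13.0, 3.8).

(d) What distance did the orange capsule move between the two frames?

3.1

The orange capsule moved from about (6.5, 3.4) to (3.6, 4.5), a distance of √(2.9² + 1.1²) ≈ 3.1.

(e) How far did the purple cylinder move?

2.8

The purple cylinder was near (10.0, 3.6) before and (11.9, 5.7) after, so it travelled √(1.9² + 2.1²) ≈ 2.8 units.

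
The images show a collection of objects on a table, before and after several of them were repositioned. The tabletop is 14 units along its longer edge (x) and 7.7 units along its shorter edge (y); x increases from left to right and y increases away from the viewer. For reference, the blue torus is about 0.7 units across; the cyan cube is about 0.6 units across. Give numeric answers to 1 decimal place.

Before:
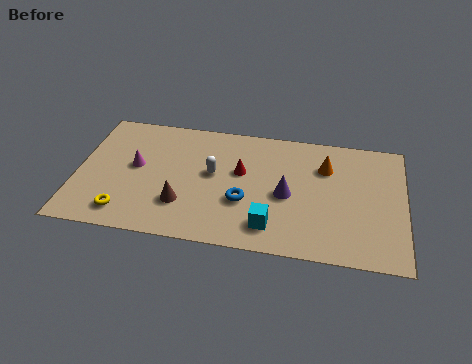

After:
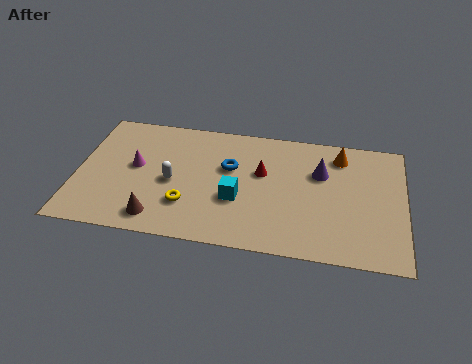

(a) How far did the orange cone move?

1.0

From (10.6, 5.5) to (11.2, 6.3), the orange cone covered √(0.6² + 0.8²) ≈ 1.0 units.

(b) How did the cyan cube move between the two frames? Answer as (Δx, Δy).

(-1.5, 1.4)

The cyan cube was at about (8.4, 1.5) and moved to about (6.9, 2.9).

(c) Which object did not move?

the magenta cone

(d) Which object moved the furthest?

the yellow torus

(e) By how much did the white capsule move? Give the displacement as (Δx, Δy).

(-1.7, -0.8)

The white capsule was at about (5.8, 4.3) and moved to about (4.1, 3.5).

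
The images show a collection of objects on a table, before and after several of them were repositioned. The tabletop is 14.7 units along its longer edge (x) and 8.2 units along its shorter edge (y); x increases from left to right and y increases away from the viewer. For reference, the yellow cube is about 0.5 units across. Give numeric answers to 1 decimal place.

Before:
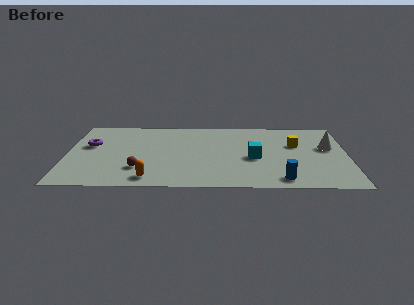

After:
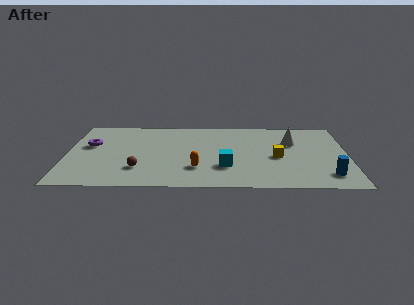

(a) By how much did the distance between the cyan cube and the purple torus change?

-1.2

The distance was about 8.7 in the first image and 7.5 in the second, so they moved 1.2 units closer together.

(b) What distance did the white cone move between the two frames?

2.0

The white cone moved from about (13.7, 4.9) to (11.8, 5.5), a distance of √(1.9² + 0.6²) ≈ 2.0.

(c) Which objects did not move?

the brown sphere and the purple torus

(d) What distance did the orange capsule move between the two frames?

2.7

The orange capsule was near (4.4, 1.1) before and (6.8, 2.3) after, so it travelled √(2.4² + 1.2²) ≈ 2.7 units.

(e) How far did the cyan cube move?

1.9

The cyan cube was near (9.8, 3.6) before and (8.3, 2.5) after, so it travelled √(1.5² + 1.1²) ≈ 1.9 units.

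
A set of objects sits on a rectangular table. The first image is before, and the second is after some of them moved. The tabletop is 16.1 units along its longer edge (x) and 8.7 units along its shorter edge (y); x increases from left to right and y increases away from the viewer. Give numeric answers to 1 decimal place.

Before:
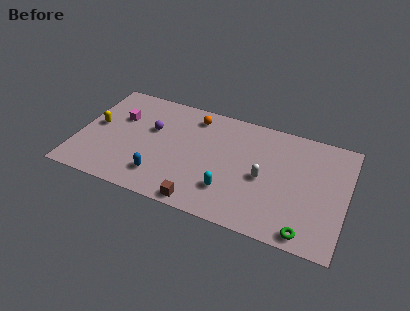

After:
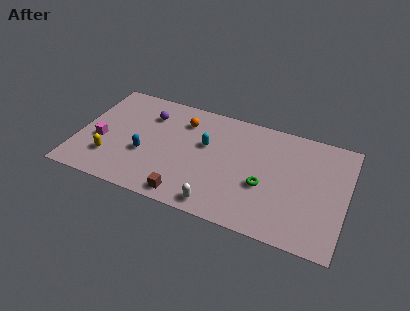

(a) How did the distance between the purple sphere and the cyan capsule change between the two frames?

-2.1

They were about 5.9 units apart before and 3.8 after — 2.1 units closer together.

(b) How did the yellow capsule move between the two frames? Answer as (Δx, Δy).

(1.1, -2.3)

From the two frames, the yellow capsule sits at roughly (1.0, 4.6) before and (2.1, 2.3) after.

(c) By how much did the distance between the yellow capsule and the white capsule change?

-3.4

The distance was about 10.2 in the first image and 6.8 in the second, so they moved 3.4 units closer together.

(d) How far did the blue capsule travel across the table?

1.8

The blue capsule was near (5.2, 1.9) before and (4.1, 3.3) after, so it travelled √(1.1² + 1.4²) ≈ 1.8 units.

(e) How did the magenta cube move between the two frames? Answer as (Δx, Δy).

(-0.9, -2.2)

The magenta cube was at about (2.3, 5.7) and moved to about (1.4, 3.5).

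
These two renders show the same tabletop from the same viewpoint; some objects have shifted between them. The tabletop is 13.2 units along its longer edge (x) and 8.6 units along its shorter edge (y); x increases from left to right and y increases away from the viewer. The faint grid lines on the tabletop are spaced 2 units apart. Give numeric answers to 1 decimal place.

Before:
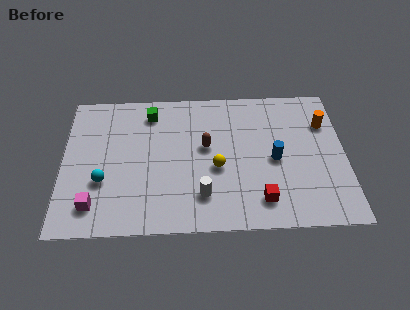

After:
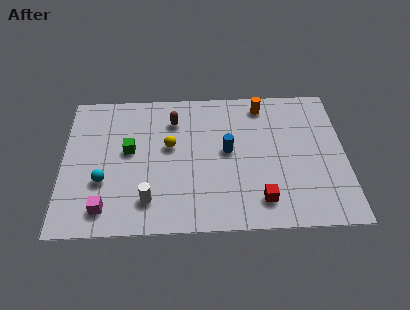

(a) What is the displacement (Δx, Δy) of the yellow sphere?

(-2.2, 1.4)

From the two frames, the yellow sphere sits at roughly (7.2, 3.6) before and (5.0, 5.0) after.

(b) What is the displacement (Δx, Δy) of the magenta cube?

(0.5, -0.2)

From the two frames, the magenta cube sits at roughly (1.5, 1.6) before and (2.0, 1.4) after.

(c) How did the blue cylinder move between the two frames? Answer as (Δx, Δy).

(-2.2, 0.6)

The blue cylinder started near (9.9, 4.0) and ended near (7.7, 4.6).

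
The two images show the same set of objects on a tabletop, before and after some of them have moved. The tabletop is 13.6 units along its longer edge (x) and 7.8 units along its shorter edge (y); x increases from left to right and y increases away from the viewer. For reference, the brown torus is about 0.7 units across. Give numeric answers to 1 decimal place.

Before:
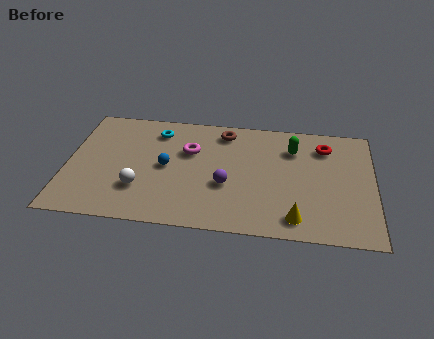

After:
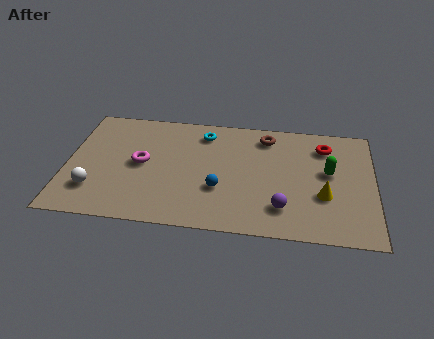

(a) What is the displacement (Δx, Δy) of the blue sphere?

(2.4, -1.2)

The blue sphere started near (4.4, 3.9) and ended near (6.8, 2.7).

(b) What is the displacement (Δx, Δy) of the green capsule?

(1.6, -1.4)

From the two frames, the green capsule sits at roughly (10.0, 5.8) before and (11.6, 4.4) after.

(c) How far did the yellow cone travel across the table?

2.0

The yellow cone was near (10.2, 1.2) before and (11.4, 2.8) after, so it travelled √(1.2² + 1.6²) ≈ 2.0 units.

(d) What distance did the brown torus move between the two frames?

1.9

The brown torus moved from about (6.9, 6.6) to (8.8, 6.5), a distance of √(1.9² + 0.1²) ≈ 1.9.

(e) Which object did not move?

the red torus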